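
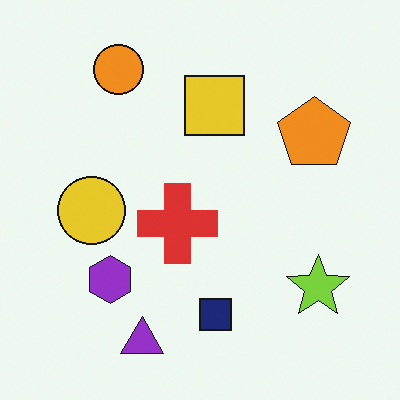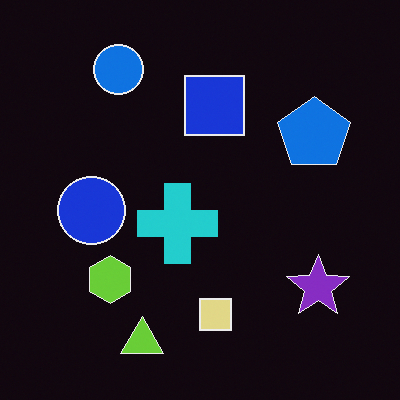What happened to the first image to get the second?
The second image is the first color-inverted (negative).

The light background has become dark and every shape's color is its complement — a photographic negative.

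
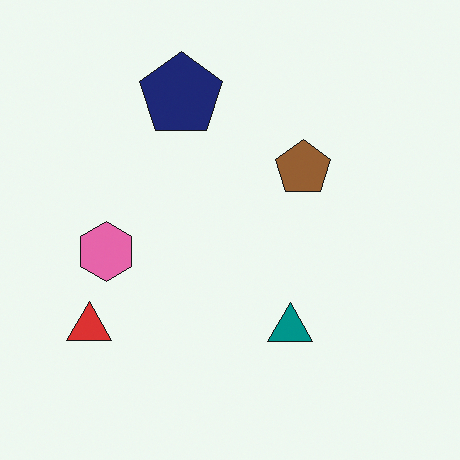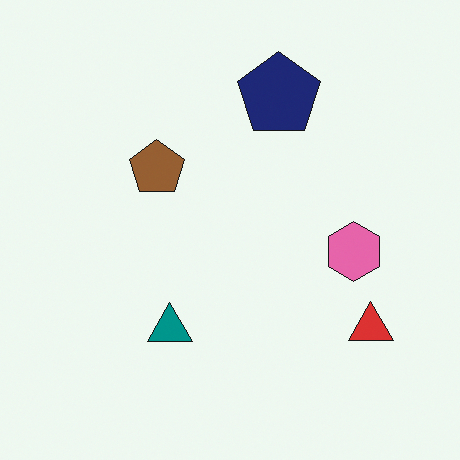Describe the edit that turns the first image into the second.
The transformation is: flipped horizontally (left ↔ right).

The red triangle is in the bottom-left of the first image and the bottom-right of the second — shapes on opposite sides of the vertical midline have swapped in a mirror flip.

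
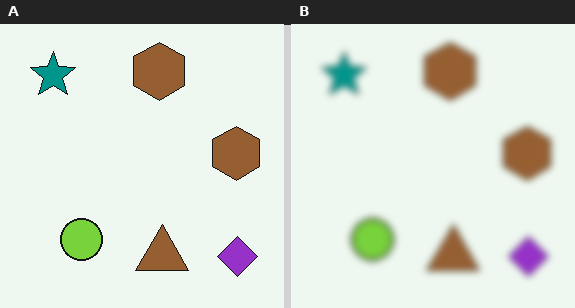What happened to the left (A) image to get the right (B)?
The right (B) image is the left (A) noticeably gaussian-blurred.

Shape edges and outlines are uniformly softened across the whole image.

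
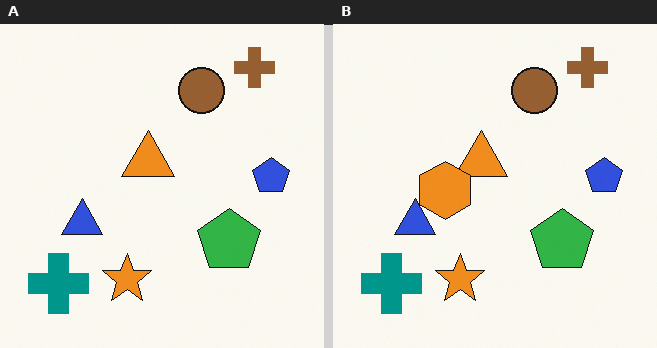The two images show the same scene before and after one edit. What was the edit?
The right (B) image is the left (A) overlaid with an additional orange hexagon.

An orange hexagon appears in the right (B) image that is absent from the left (A).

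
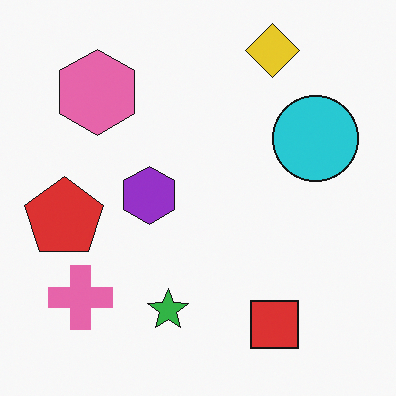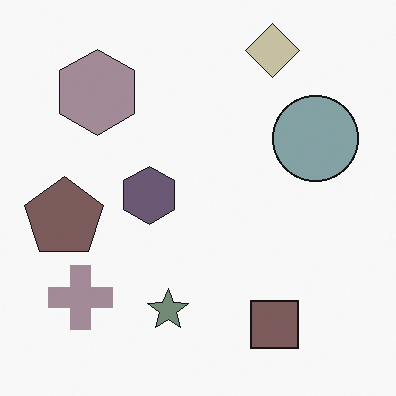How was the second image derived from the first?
The transformation is: made much more muted (saturation change).

All colors are more muted and greyish — a global saturation change.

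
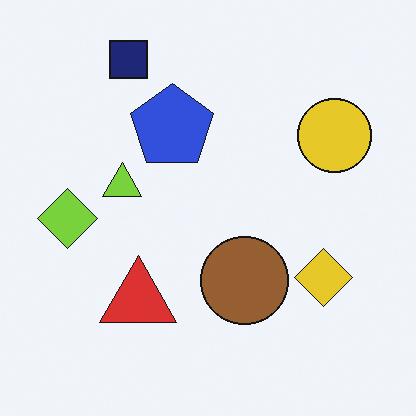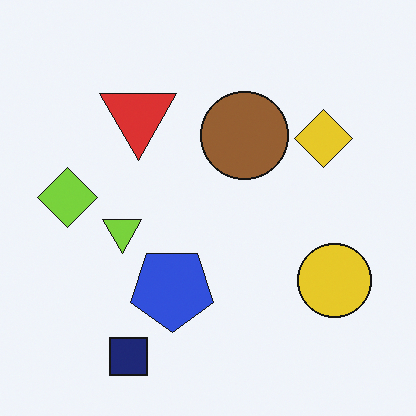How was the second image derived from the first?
The second image is the first flipped vertically (top ↔ bottom).

The navy square is in the top-left of the first image and the bottom-left of the second — shapes on opposite sides of the horizontal midline have swapped in a mirror flip.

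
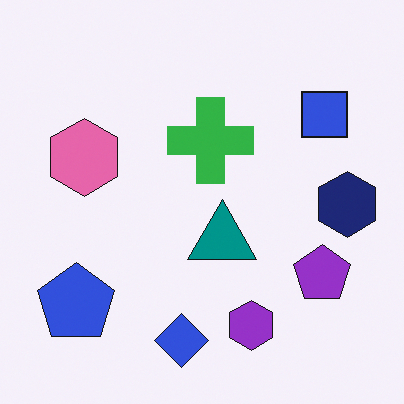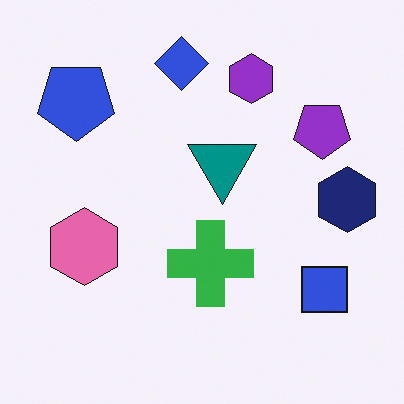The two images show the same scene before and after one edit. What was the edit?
It was flipped vertically (top ↔ bottom).

The blue diamond is in the bottom of the first image and the top of the second — shapes on opposite sides of the horizontal midline have swapped in a mirror flip.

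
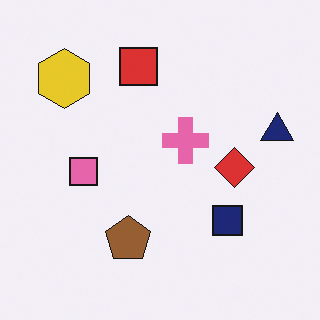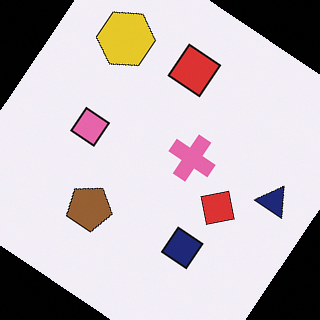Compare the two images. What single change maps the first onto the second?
The image was rotated clockwise by a large amount — several tens of degrees.

Every shape is tilted by the same angle and the image corners show triangular fill wedges — a whole-image rotation by a non-right angle.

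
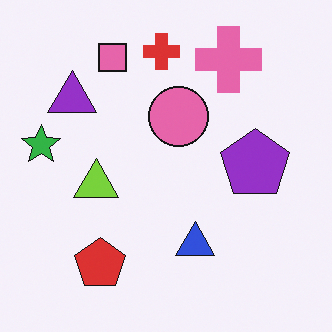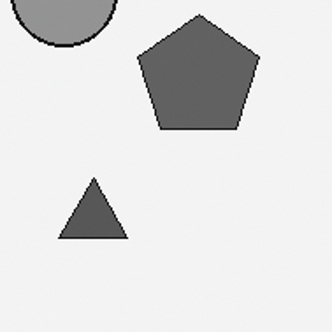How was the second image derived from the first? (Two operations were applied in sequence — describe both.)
The transformation is: converted to grayscale, then cropped tightly and scaled back up.

All color is removed — every shape is now a shade of grey. The visible shapes are larger and the field of view is narrower; shapes near the original edges may be partly or wholly outside the frame — a crop-and-rescale.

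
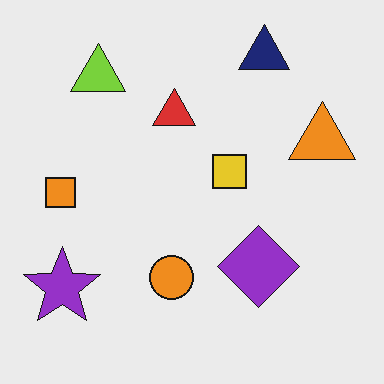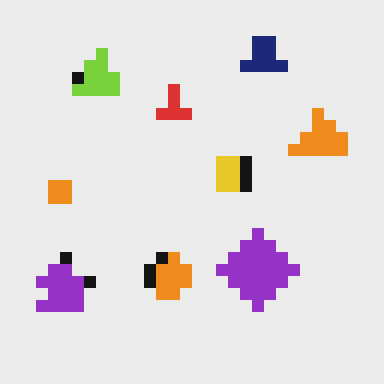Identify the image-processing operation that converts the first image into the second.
The transformation is: coarsely pixelated.

Shapes are reduced to large square blocks; fine edges and outlines are lost — a downscale-then-upscale (mosaic) effect.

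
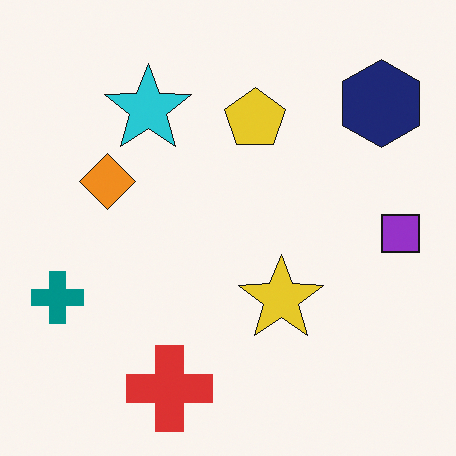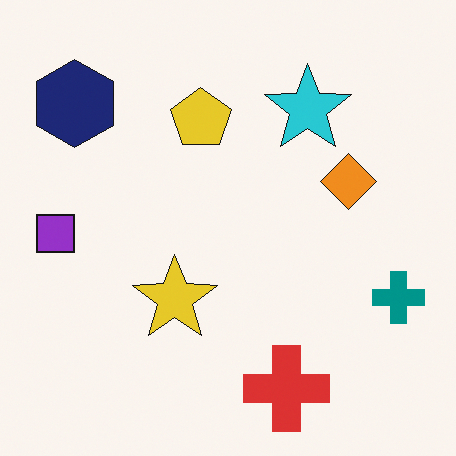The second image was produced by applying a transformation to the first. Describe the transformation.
This is the original image flipped horizontally (left ↔ right).

The purple square is in the right of the first image and the left of the second — shapes on opposite sides of the vertical midline have swapped in a mirror flip.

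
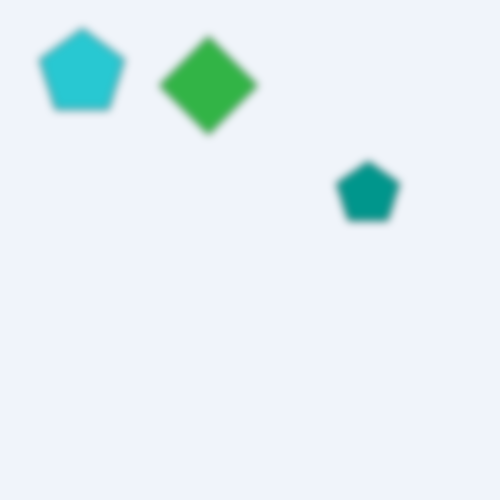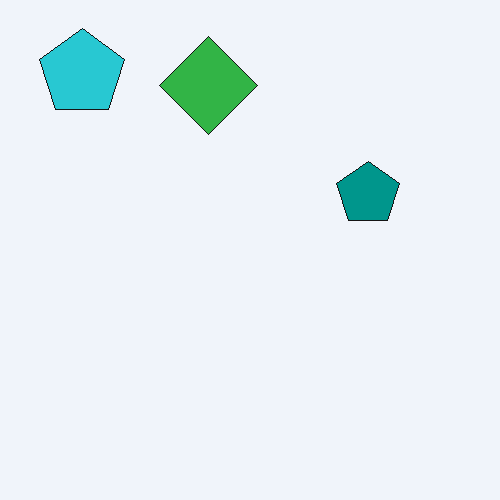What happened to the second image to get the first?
The transformation is: noticeably gaussian-blurred.

Shape edges and outlines are uniformly softened across the whole image.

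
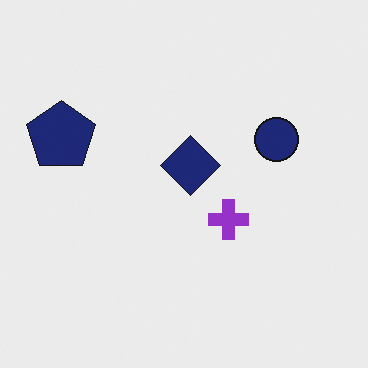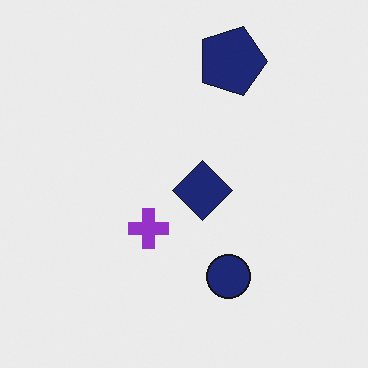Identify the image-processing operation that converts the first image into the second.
The image was rotated 90° clockwise.

The navy pentagon sits in the left of the first image and the top of the second — consistent with a whole-image 90° clockwise rotation.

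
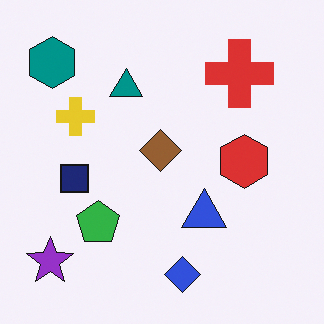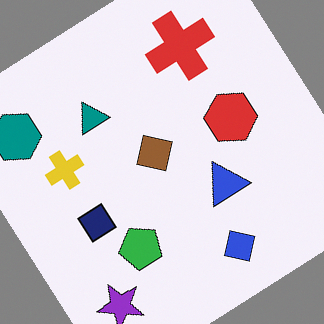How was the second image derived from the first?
The image was rotated counter-clockwise by a large amount — several tens of degrees.

Every shape is tilted by the same angle and the image corners show triangular fill wedges — a whole-image rotation by a non-right angle.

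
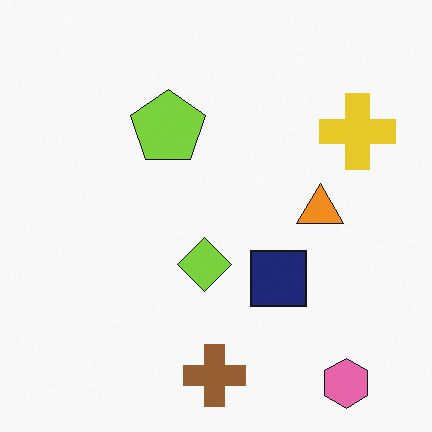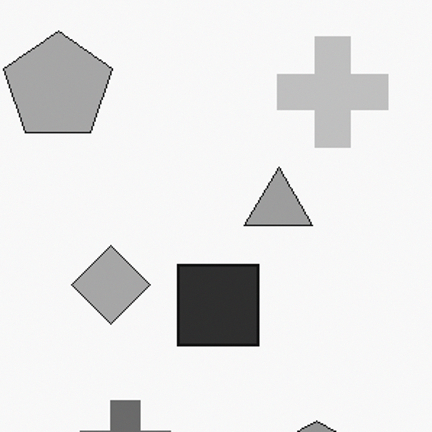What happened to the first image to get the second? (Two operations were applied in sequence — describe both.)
The image was converted to grayscale, then cropped slightly and scaled back up.

All color is removed — every shape is now a shade of grey. The visible shapes are larger and the field of view is narrower; shapes near the original edges may be partly or wholly outside the frame — a crop-and-rescale.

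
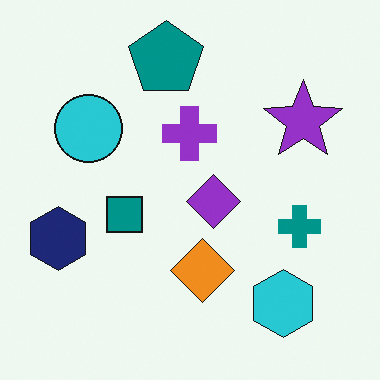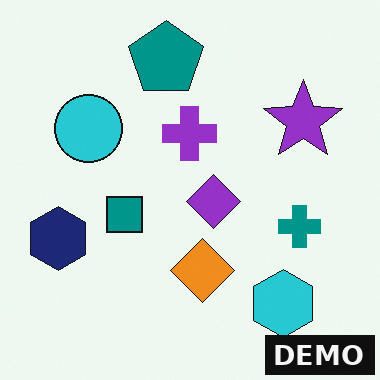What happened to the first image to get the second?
It was watermarked with the text "DEMO" in the lower-right corner.

A dark label reading "DEMO" appears in the lower-right corner.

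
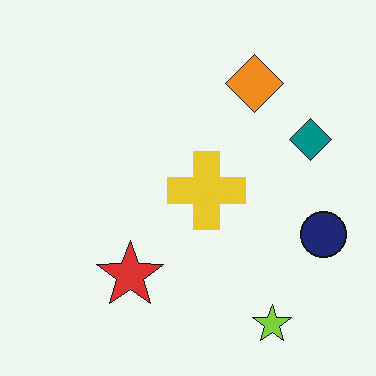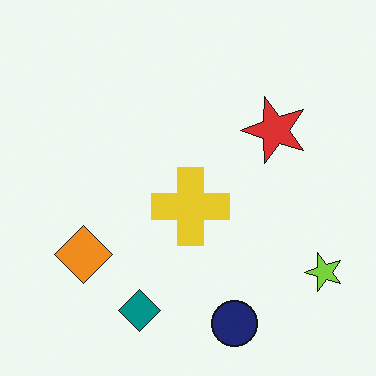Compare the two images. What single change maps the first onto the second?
The transformation is: transposed (reflected across the top-left ↔ bottom-right diagonal).

Shapes have swapped their row and column positions — what was in the top-right is now in the bottom-left — a diagonal reflection.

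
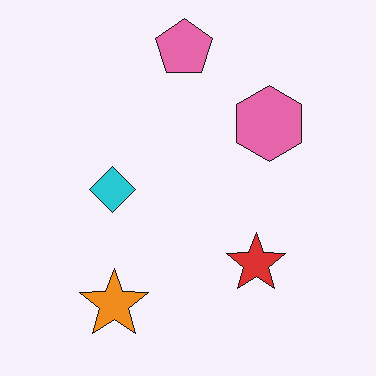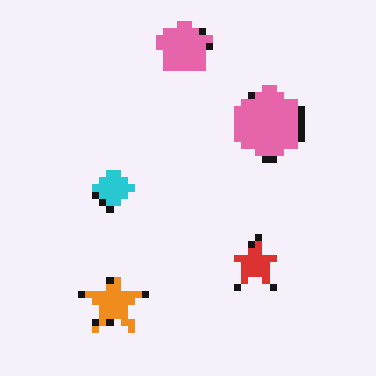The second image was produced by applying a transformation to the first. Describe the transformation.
This is the original image pixelated into visible square blocks.

Shapes are reduced to large square blocks; fine edges and outlines are lost — a downscale-then-upscale (mosaic) effect.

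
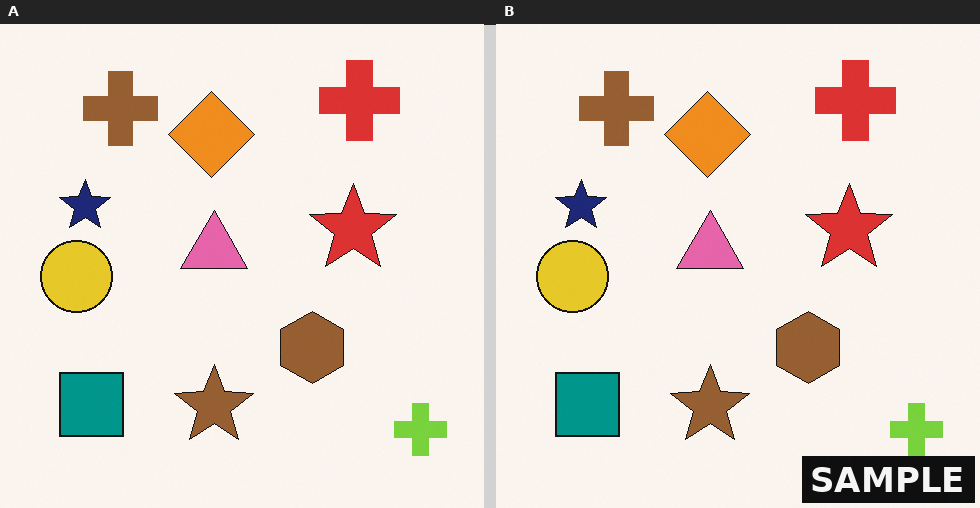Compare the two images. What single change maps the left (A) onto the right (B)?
Watermarked with the text "SAMPLE" in the lower-right corner.

A dark label reading "SAMPLE" appears in the lower-right corner.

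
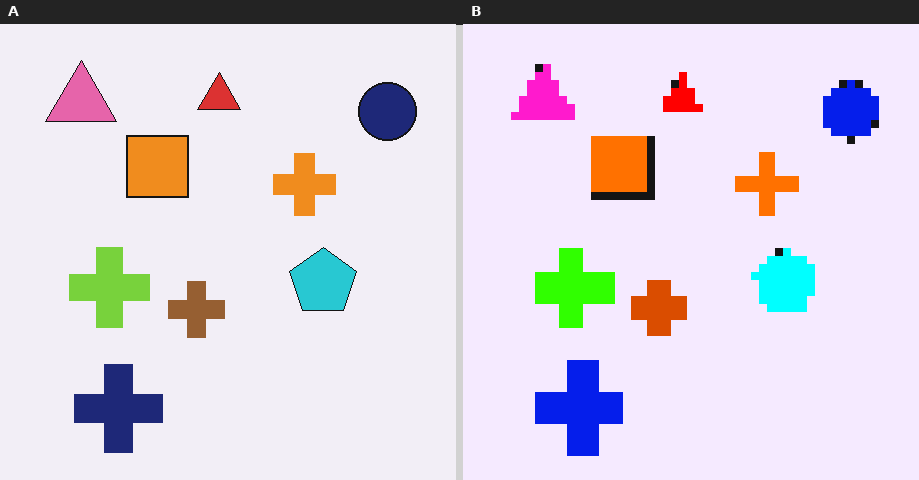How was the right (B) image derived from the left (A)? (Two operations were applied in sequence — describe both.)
Pixelated into visible square blocks, then made much more vivid (saturation change).

Shapes are reduced to large square blocks; fine edges and outlines are lost — a downscale-then-upscale (mosaic) effect. All colors are more vivid — a global saturation change.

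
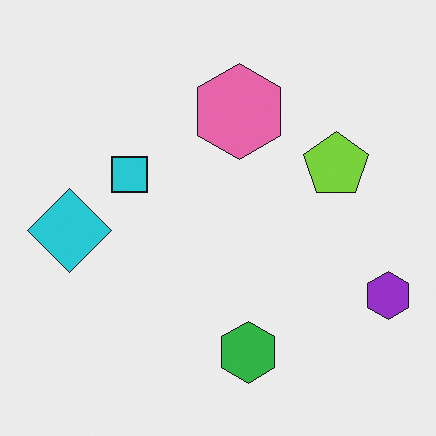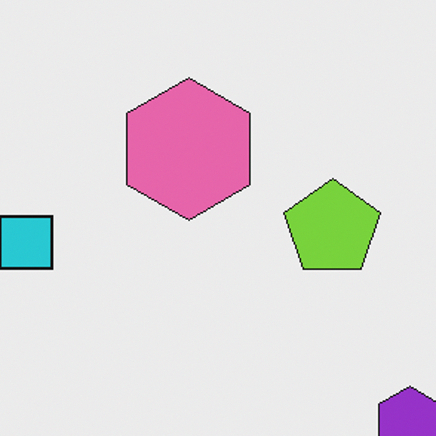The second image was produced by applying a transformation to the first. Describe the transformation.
The second image is the first cropped slightly and scaled back up.

The visible shapes are larger and the field of view is narrower; shapes near the original edges may be partly or wholly outside the frame — a crop-and-rescale.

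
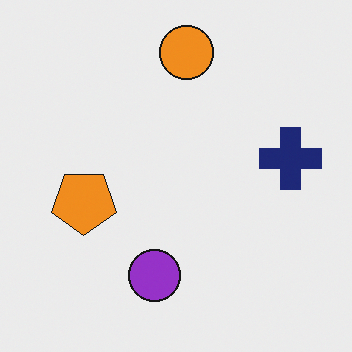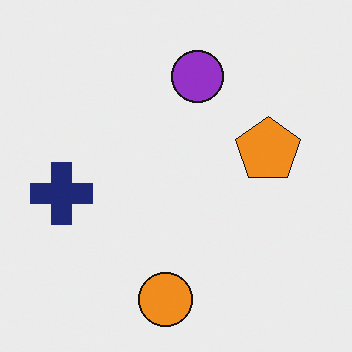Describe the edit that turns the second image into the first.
The first image is the second rotated 180°.

The orange circle sits in the bottom of the second image and the top of the first — consistent with a whole-image 180° rotation.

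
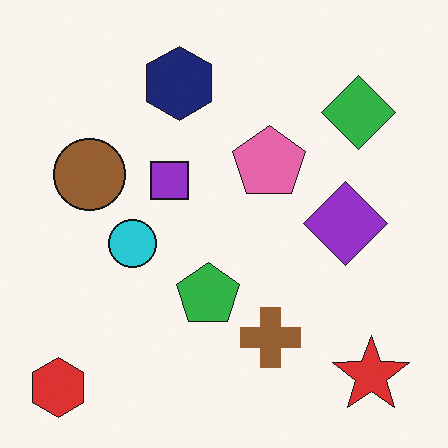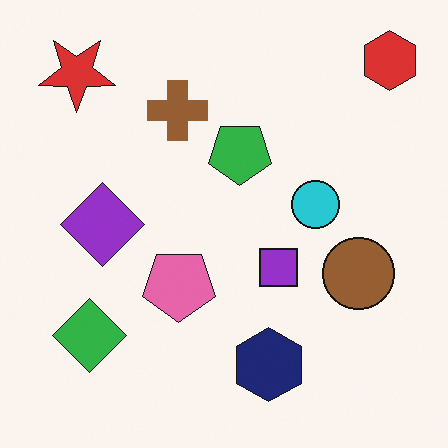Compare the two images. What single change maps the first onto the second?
This is the original image rotated 180°.

The red hexagon sits in the bottom-left of the first image and the top-right of the second — consistent with a whole-image 180° rotation.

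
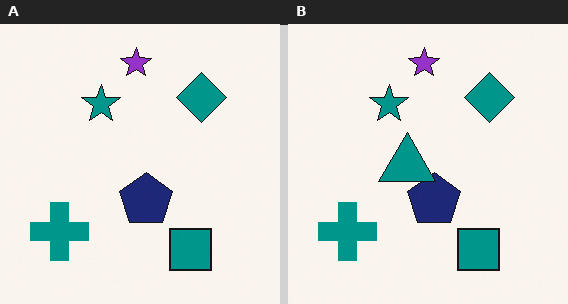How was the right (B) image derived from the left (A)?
This is the original image overlaid with an additional teal triangle.

A teal triangle appears in the right (B) image that is absent from the left (A).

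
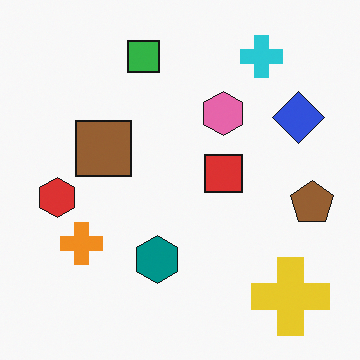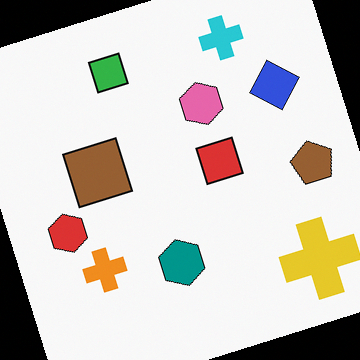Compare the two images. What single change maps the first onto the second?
The second image is the first rotated counter-clockwise by a moderate amount.

Every shape is tilted by the same angle and the image corners show triangular fill wedges — a whole-image rotation by a non-right angle.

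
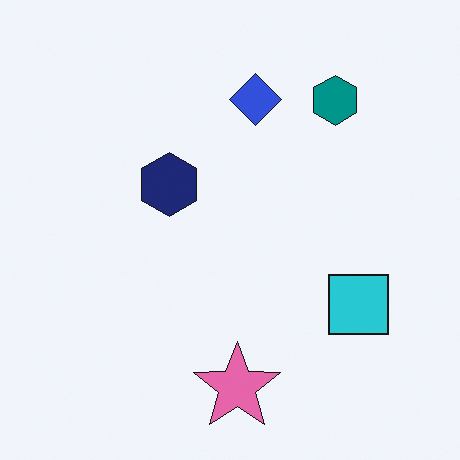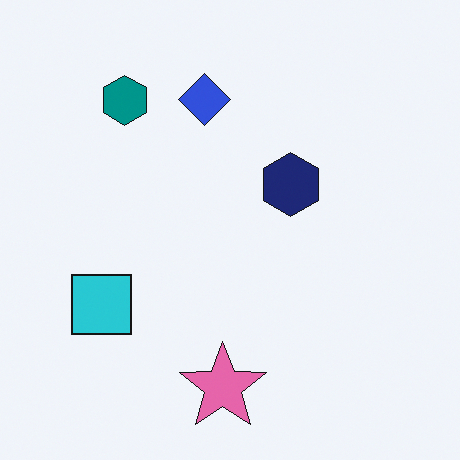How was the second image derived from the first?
The transformation is: flipped horizontally (left ↔ right).

The cyan square is in the right of the first image and the left of the second — shapes on opposite sides of the vertical midline have swapped in a mirror flip.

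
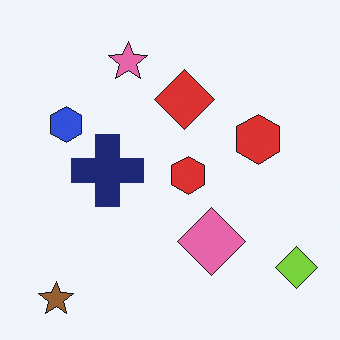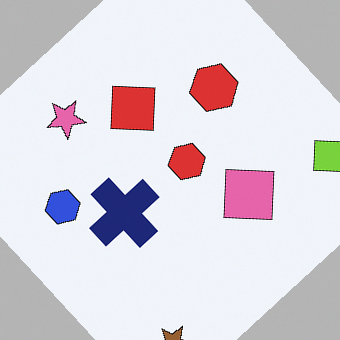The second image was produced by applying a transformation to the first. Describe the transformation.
The image was rotated counter-clockwise by a large amount — several tens of degrees.

Every shape is tilted by the same angle and the image corners show triangular fill wedges — a whole-image rotation by a non-right angle.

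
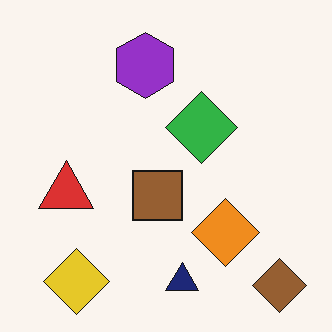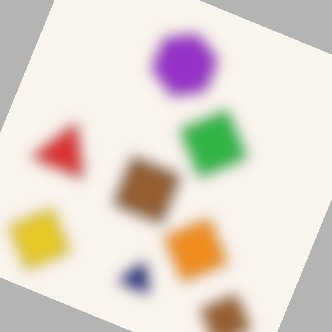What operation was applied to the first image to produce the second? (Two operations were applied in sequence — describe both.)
The transformation is: heavily blurred, then rotated clockwise by a moderate amount.

Shape edges and outlines are uniformly softened across the whole image. Every shape is tilted by the same angle and the image corners show triangular fill wedges — a whole-image rotation by a non-right angle.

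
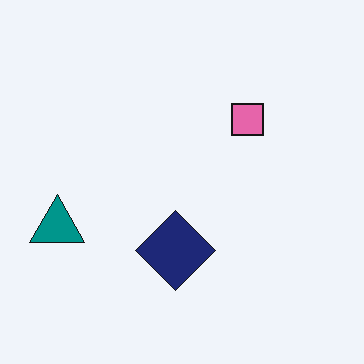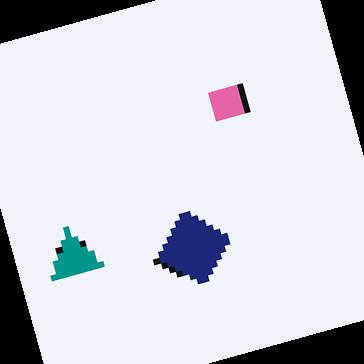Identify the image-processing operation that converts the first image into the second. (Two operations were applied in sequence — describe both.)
The transformation is: pixelated into visible square blocks, then rotated counter-clockwise by a moderate amount.

Shapes are reduced to large square blocks; fine edges and outlines are lost — a downscale-then-upscale (mosaic) effect. Every shape is tilted by the same angle and the image corners show triangular fill wedges — a whole-image rotation by a non-right angle.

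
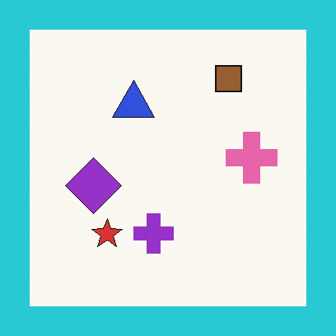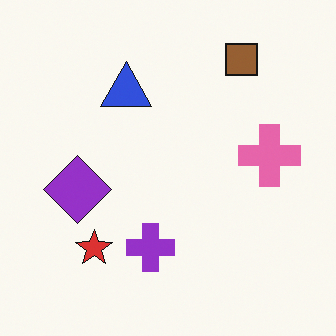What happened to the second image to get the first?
The first image is the second framed with a cyan border.

A solid cyan frame runs around the edge of the first image, with the content slightly shrunk inside it.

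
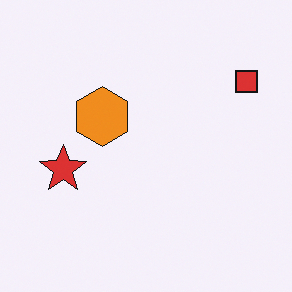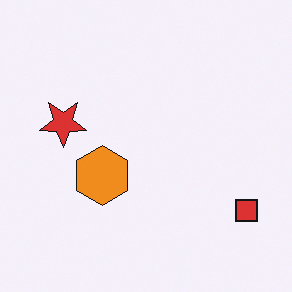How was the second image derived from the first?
The second image is the first flipped vertically (top ↔ bottom).

The red square is in the top-right of the first image and the bottom-right of the second — shapes on opposite sides of the horizontal midline have swapped in a mirror flip.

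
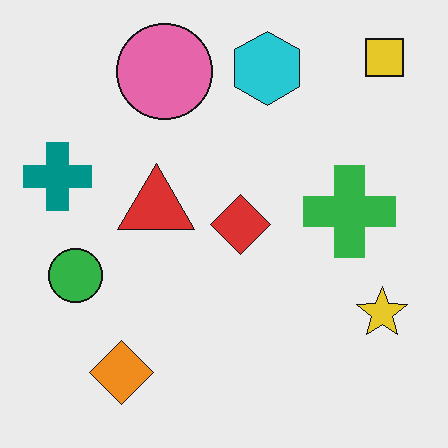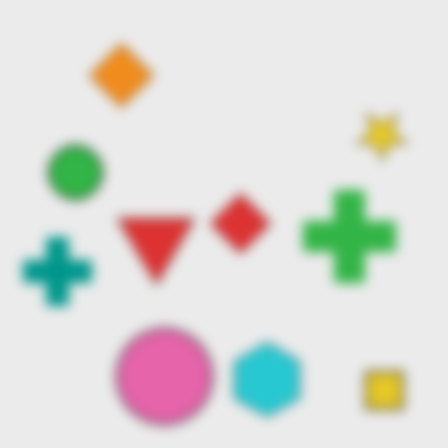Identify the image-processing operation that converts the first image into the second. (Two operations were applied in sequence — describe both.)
The second image is the first flipped vertically (top ↔ bottom), then strongly gaussian-blurred.

The yellow square is in the top-right of the first image and the bottom-right of the second — shapes on opposite sides of the horizontal midline have swapped in a mirror flip. Shape edges and outlines are uniformly softened across the whole image.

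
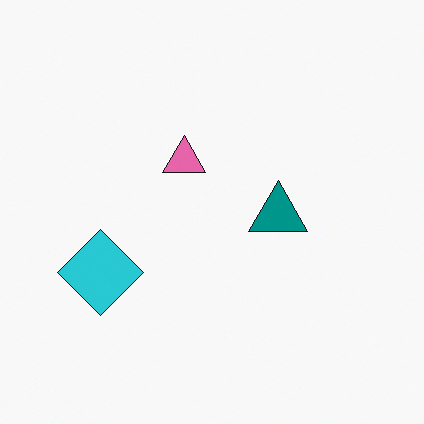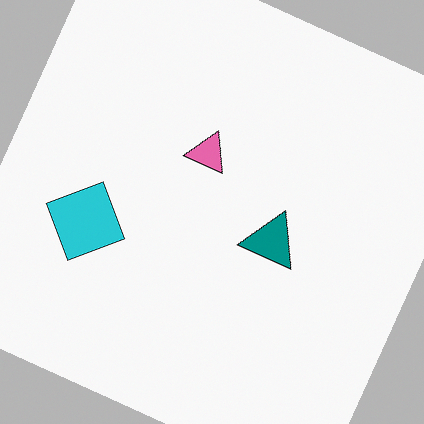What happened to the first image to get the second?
The second image is the first rotated clockwise by a clearly visible amount.

Every shape is tilted by the same angle and the image corners show triangular fill wedges — a whole-image rotation by a non-right angle.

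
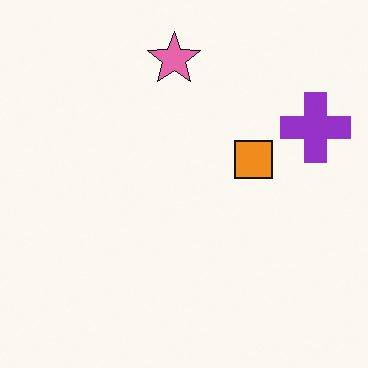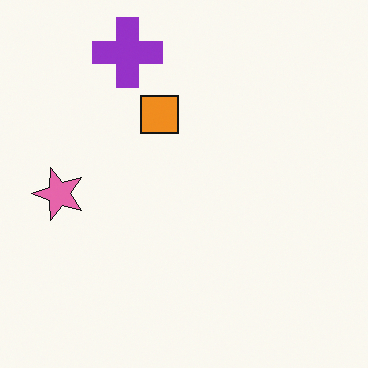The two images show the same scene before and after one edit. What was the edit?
This is the original image rotated 90° counter-clockwise.

The purple cross sits in the right of the first image and the top of the second — consistent with a whole-image 90° counter-clockwise rotation.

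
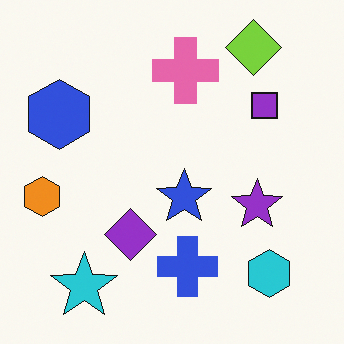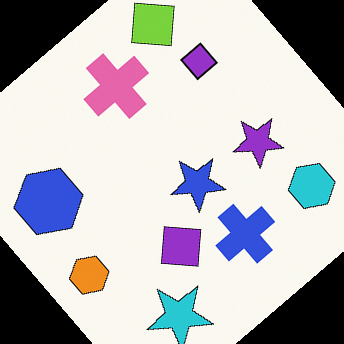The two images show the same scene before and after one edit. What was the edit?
Rotated counter-clockwise by a large amount — several tens of degrees.

Every shape is tilted by the same angle and the image corners show triangular fill wedges — a whole-image rotation by a non-right angle.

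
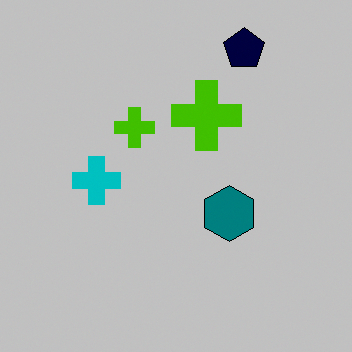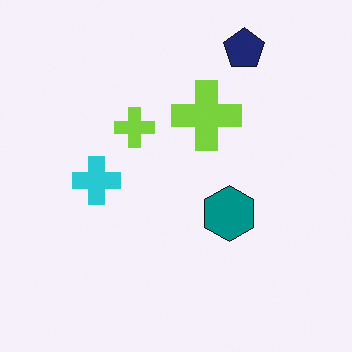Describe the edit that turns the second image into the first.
The first image is the second aggressively posterized.

Each flat color has snapped to a coarser quantized level — most visibly, the near-white background has dropped to a flat grey.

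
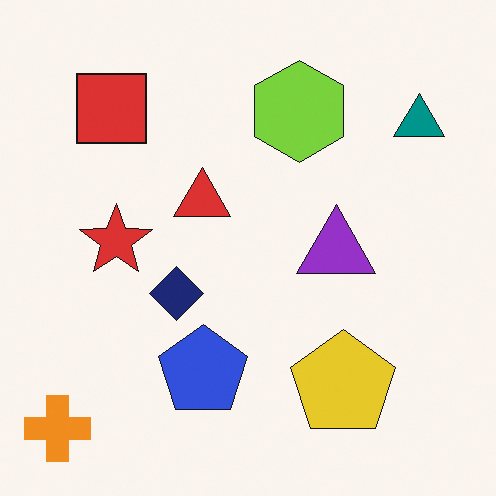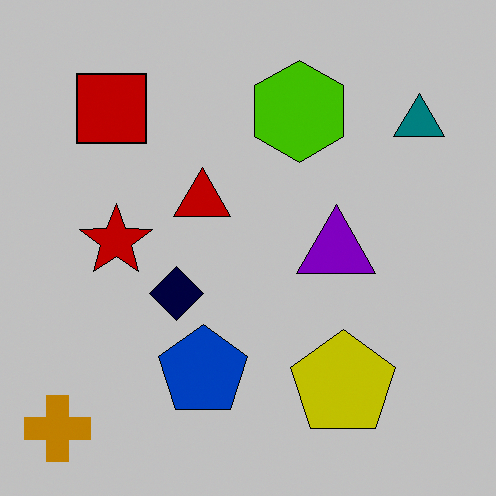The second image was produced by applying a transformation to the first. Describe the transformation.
Aggressively posterized.

Each flat color has snapped to a coarser quantized level — most visibly, the near-white background has dropped to a flat grey.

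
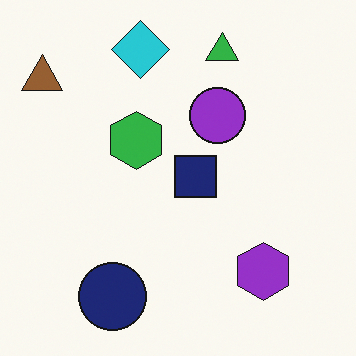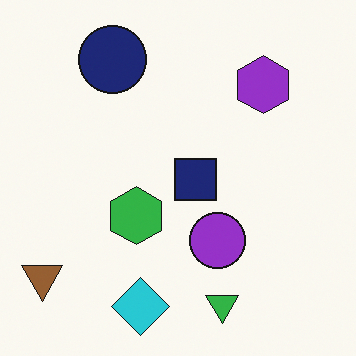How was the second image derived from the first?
The image was flipped vertically (top ↔ bottom).

The cyan diamond is in the top of the first image and the bottom of the second — shapes on opposite sides of the horizontal midline have swapped in a mirror flip.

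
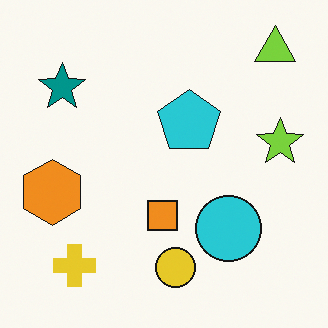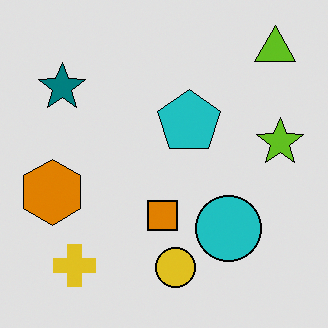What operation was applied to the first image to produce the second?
Moderately posterized.

Each flat color has snapped to a coarser quantized level — most visibly, the near-white background has dropped to a flat grey.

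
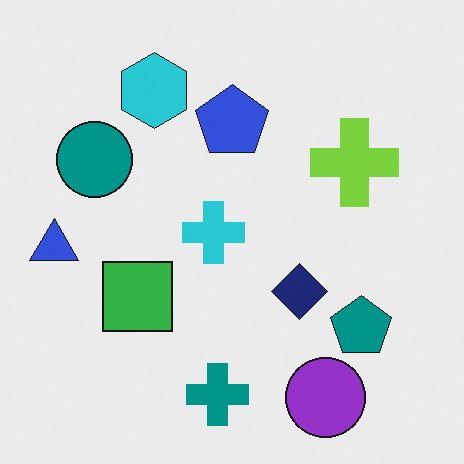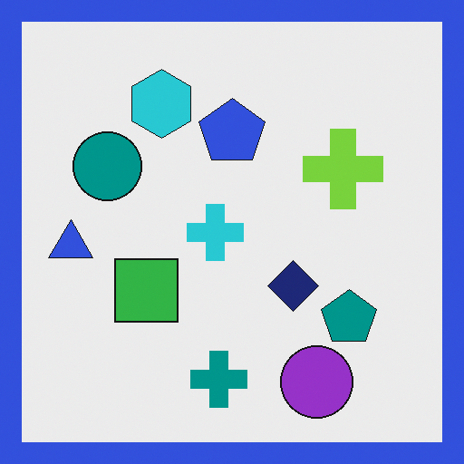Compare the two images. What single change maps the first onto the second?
This is the original image framed with a blue border.

A solid blue frame runs around the edge of the second image, with the content slightly shrunk inside it.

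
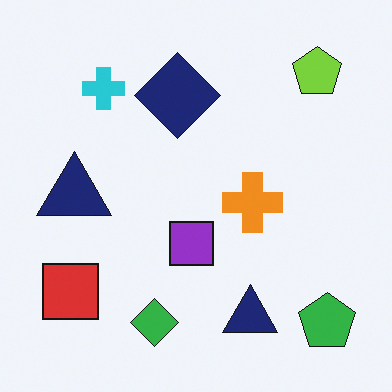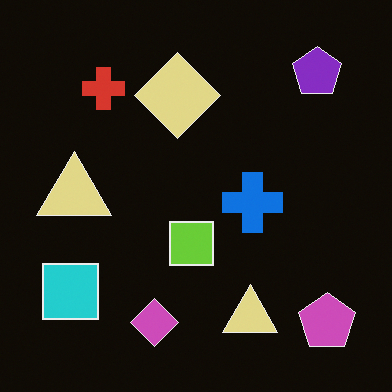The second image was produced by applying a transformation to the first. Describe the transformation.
The transformation is: color-inverted (negative).

The light background has become dark and every shape's color is its complement — a photographic negative.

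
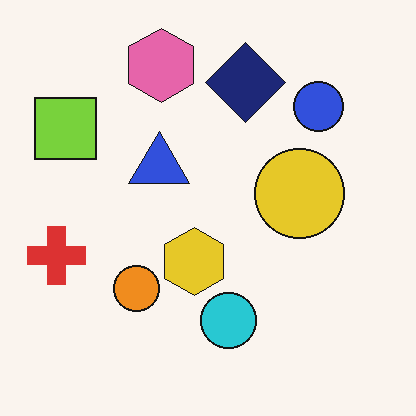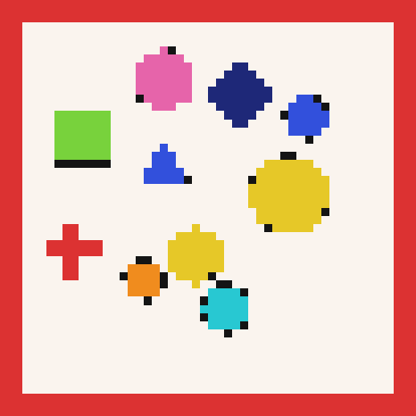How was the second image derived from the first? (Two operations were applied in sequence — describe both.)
The image was heavily pixelated into large blocks, then framed with a red border.

Shapes are reduced to large square blocks; fine edges and outlines are lost — a downscale-then-upscale (mosaic) effect. A solid red frame runs around the edge of the second image, with the content slightly shrunk inside it.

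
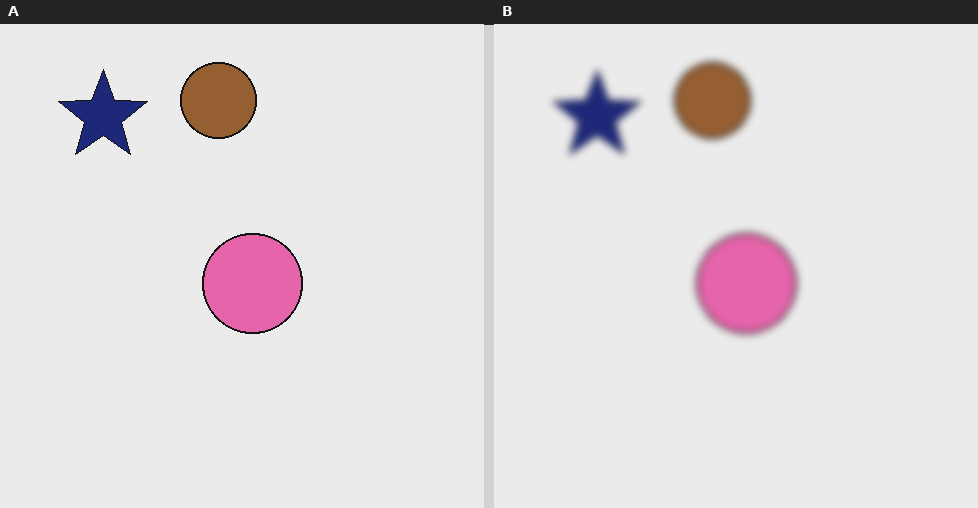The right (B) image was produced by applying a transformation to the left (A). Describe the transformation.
The transformation is: moderately blurred.

Shape edges and outlines are uniformly softened across the whole image.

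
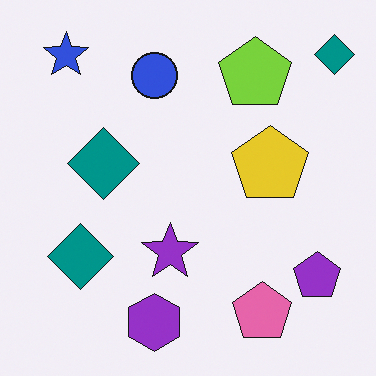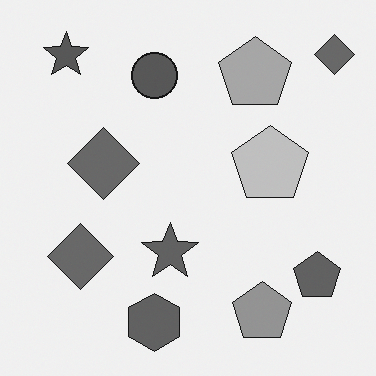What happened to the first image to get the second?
This is the original image converted to grayscale.

All color is removed — every shape is now a shade of grey.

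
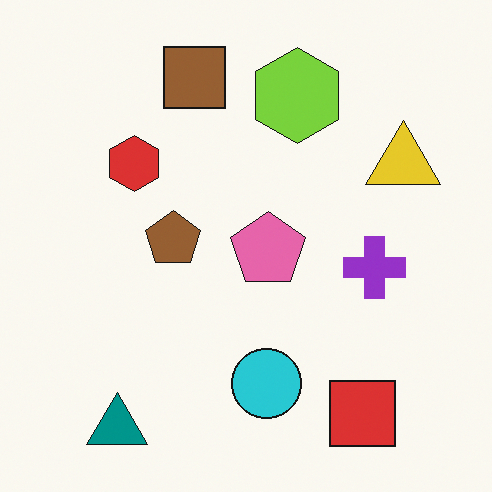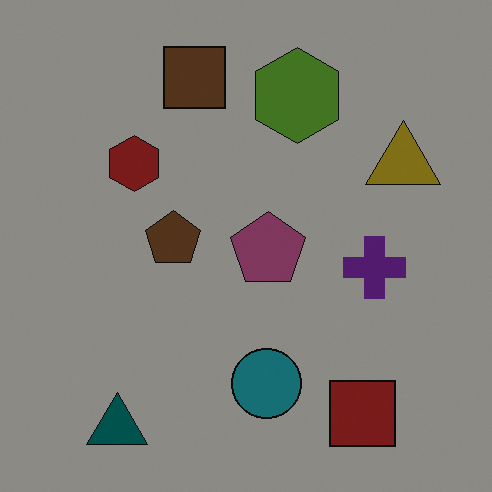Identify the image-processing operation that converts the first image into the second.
The image was darkened a lot.

Every pixel — background and shapes alike — is uniformly darkened.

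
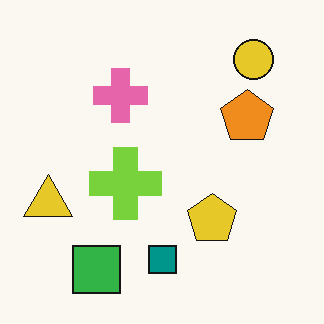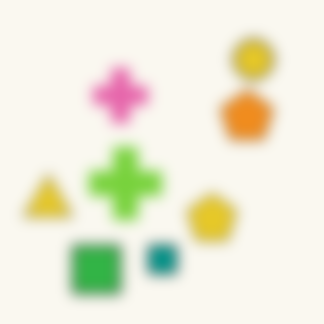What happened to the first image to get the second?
This is the original image heavily blurred.

Shape edges and outlines are uniformly softened across the whole image.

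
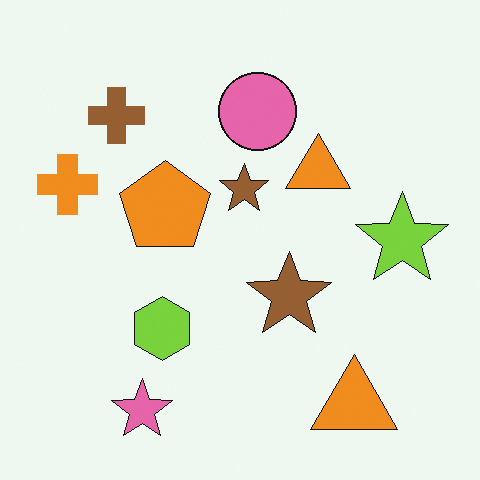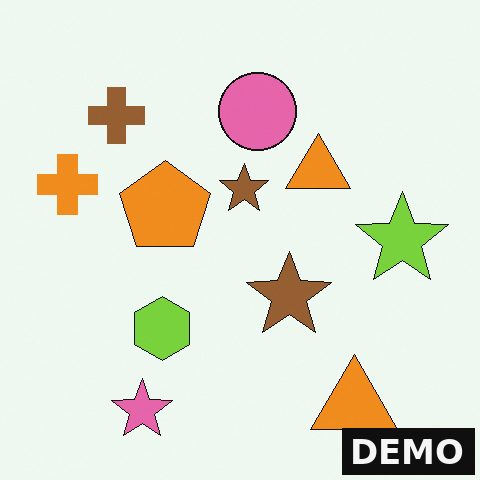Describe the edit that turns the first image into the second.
The second image is the first watermarked with the text "DEMO" in the lower-right corner.

A dark label reading "DEMO" appears in the lower-right corner.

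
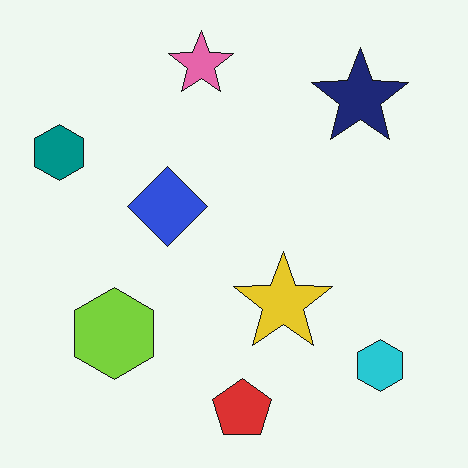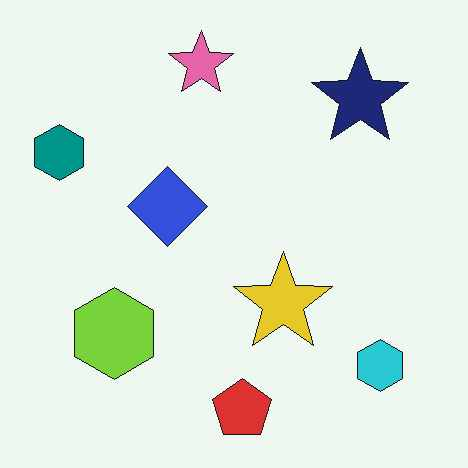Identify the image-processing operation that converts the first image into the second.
It was JPEG-compressed with visible artifacts.

Blocky 8×8 compression artifacts appear around shape edges and the flat background shows ringing — characteristic JPEG degradation.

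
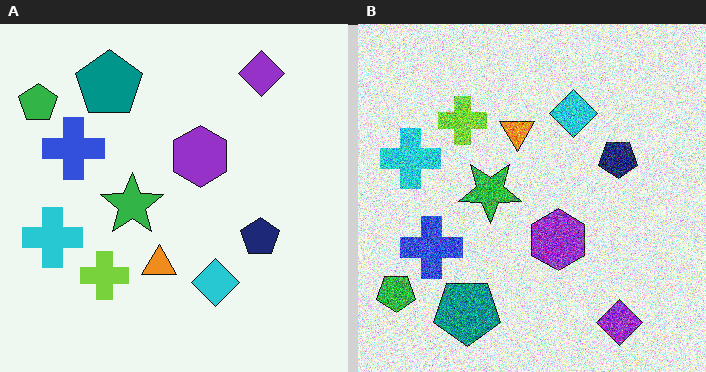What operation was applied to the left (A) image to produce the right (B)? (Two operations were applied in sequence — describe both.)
The image was degraded with heavy additive noise, then flipped vertically (top ↔ bottom).

Random speckle covers the whole image, including the flat background. The purple diamond is in the top-right of the left (A) image and the bottom-right of the right (B) — shapes on opposite sides of the horizontal midline have swapped in a mirror flip.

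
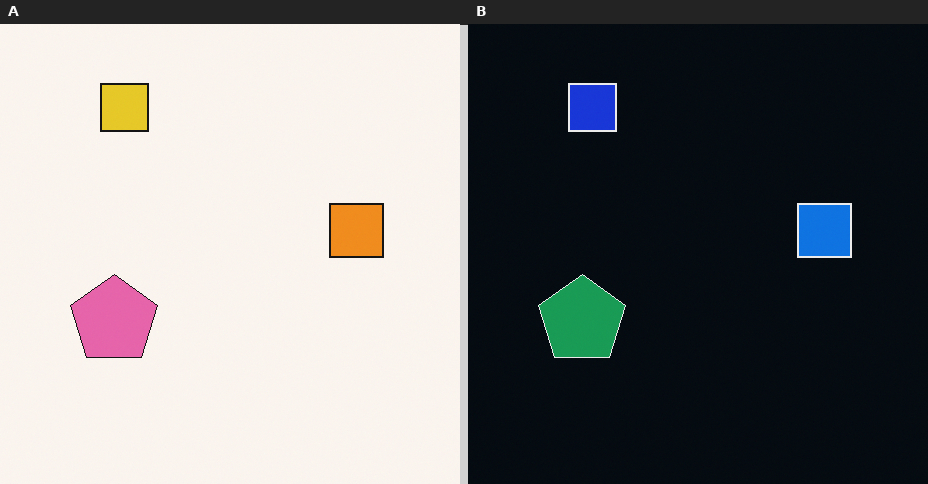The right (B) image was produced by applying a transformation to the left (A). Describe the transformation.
The transformation is: color-inverted (negative).

The light background has become dark and every shape's color is its complement — a photographic negative.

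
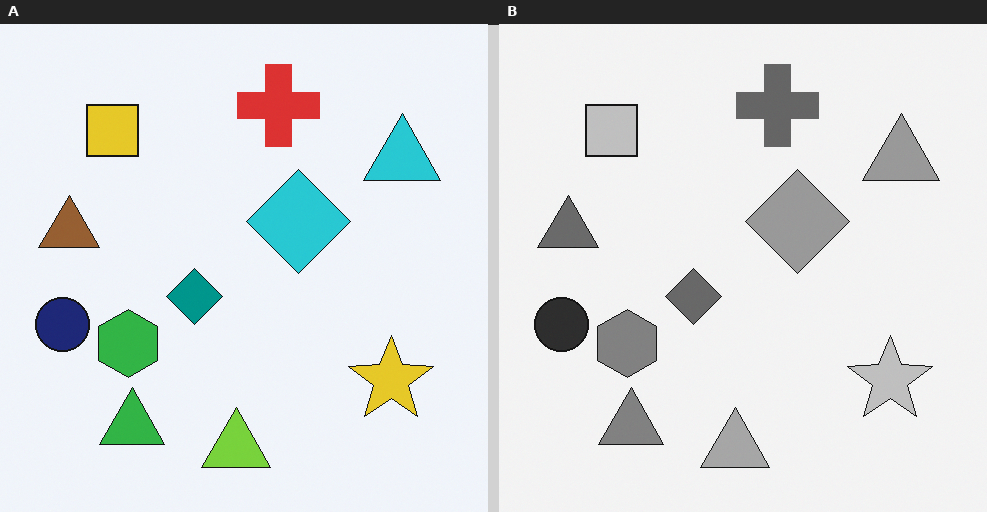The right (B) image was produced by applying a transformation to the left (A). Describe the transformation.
This is the original image converted to grayscale.

All color is removed — every shape is now a shade of grey.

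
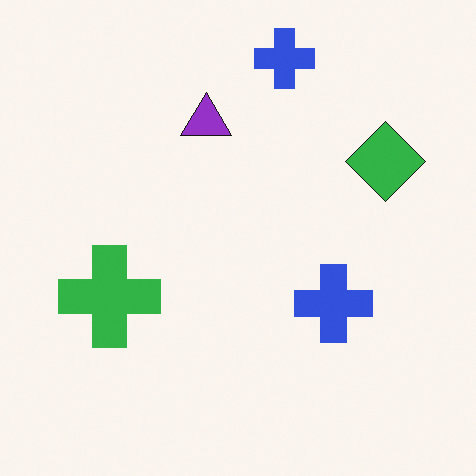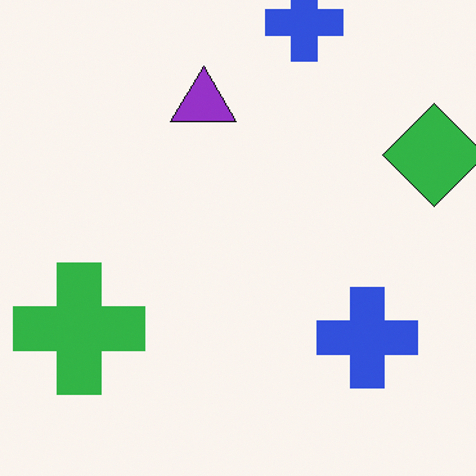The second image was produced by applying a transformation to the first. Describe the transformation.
It was cropped slightly and scaled back up.

The visible shapes are larger and the field of view is narrower; shapes near the original edges may be partly or wholly outside the frame — a crop-and-rescale.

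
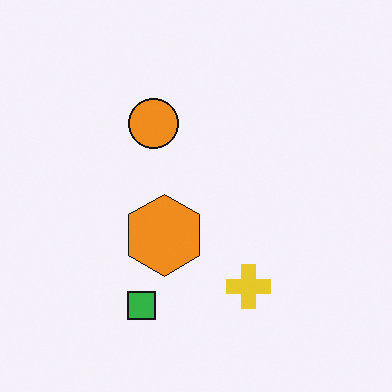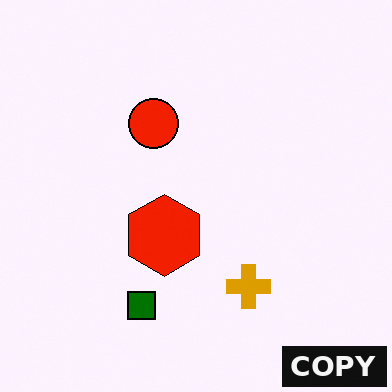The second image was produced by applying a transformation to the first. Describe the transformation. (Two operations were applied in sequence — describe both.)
This is the original image given much higher contrast, then watermarked with the text "COPY" in the lower-right corner.

Tones are pushed away from mid-grey across the whole image — a global contrast change. A dark label reading "COPY" appears in the lower-right corner.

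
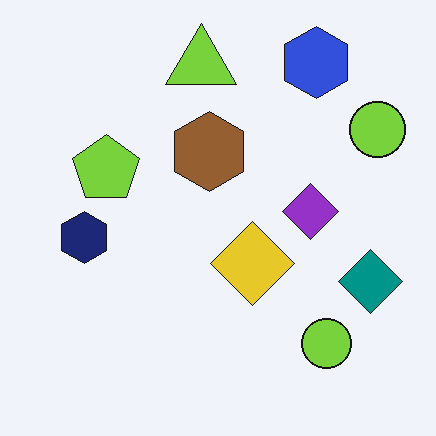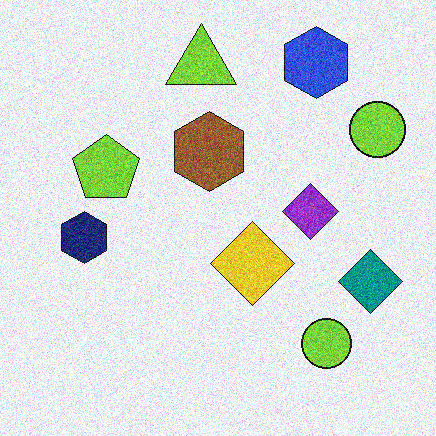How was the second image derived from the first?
Degraded with a thick layer of grain.

Random speckle covers the whole image, including the flat background.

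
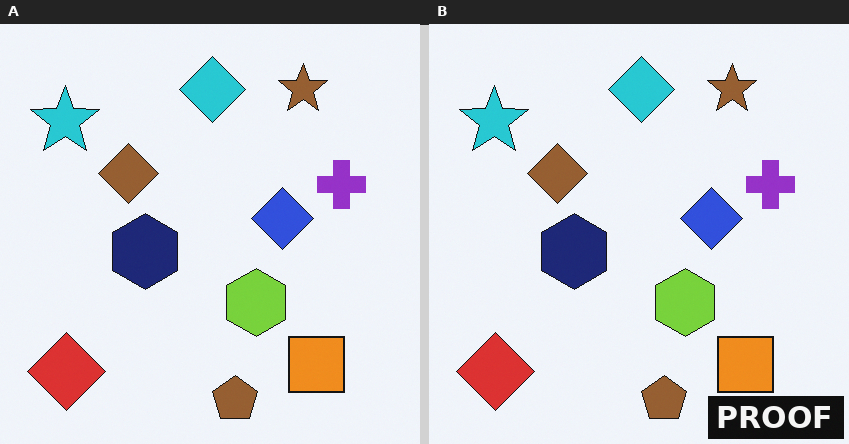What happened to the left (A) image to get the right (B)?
The image was watermarked with the text "PROOF" in the lower-right corner.

A dark label reading "PROOF" appears in the lower-right corner.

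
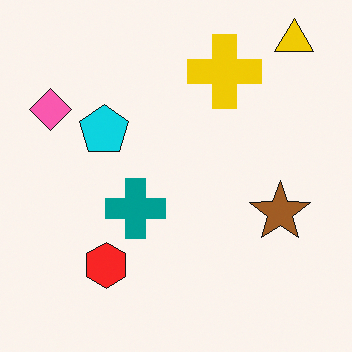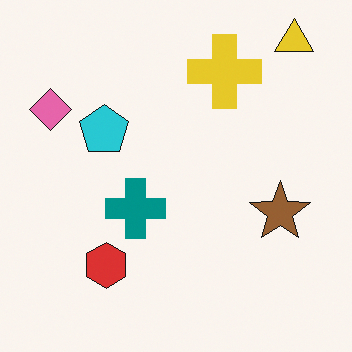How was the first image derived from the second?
This is the original image slightly oversaturated.

All colors are more vivid — a global saturation change.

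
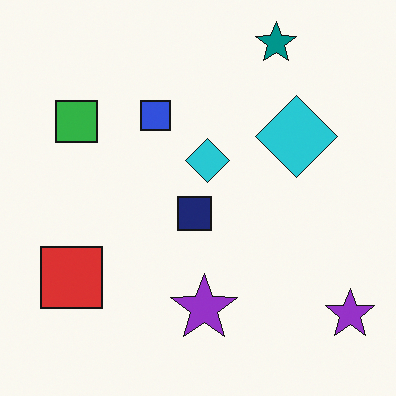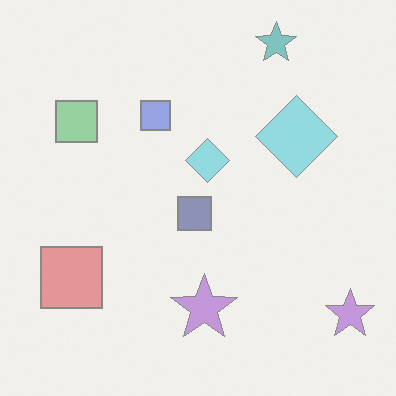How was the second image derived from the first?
Washed out (contrast reduced).

Tones are pushed toward mid-grey across the whole image — a global contrast change.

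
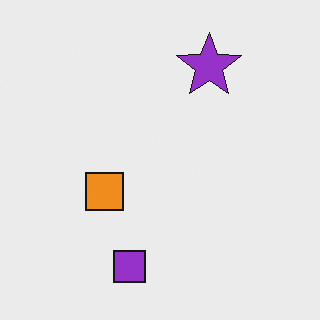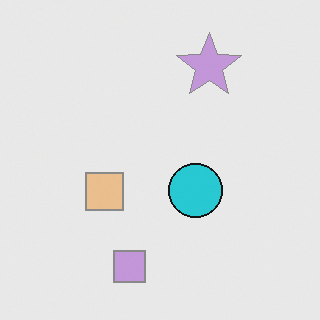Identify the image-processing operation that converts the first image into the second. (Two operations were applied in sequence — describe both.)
It was washed out (contrast reduced), then overlaid with an additional cyan circle.

Tones are pushed toward mid-grey across the whole image — a global contrast change. A cyan circle appears in the second image that is absent from the first.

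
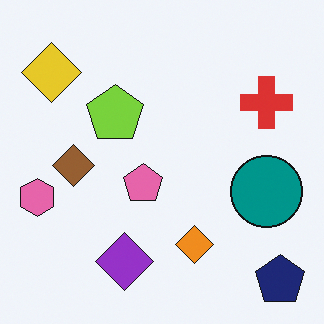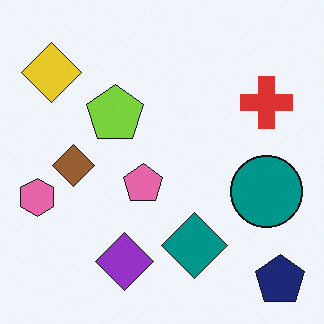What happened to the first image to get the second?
This is the original image overlaid with an additional teal diamond.

A teal diamond appears in the second image that is absent from the first.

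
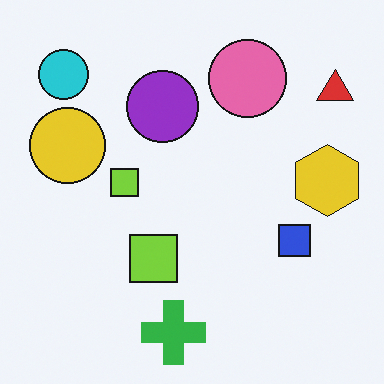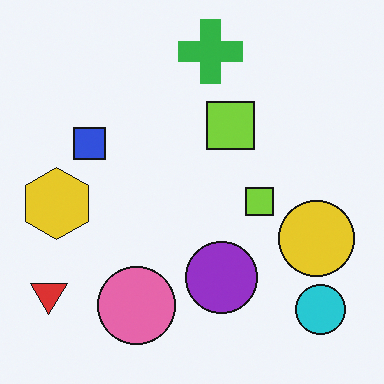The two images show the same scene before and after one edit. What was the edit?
Rotated 180°.

The red triangle sits in the top-right of the first image and the bottom-left of the second — consistent with a whole-image 180° rotation.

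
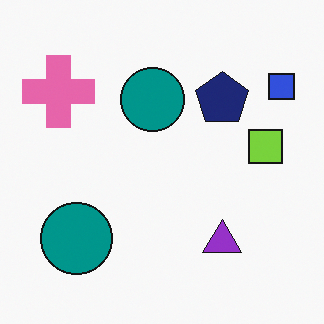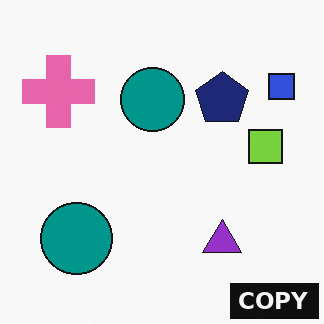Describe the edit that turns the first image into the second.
It was watermarked with the text "COPY" in the lower-right corner.

A dark label reading "COPY" appears in the lower-right corner.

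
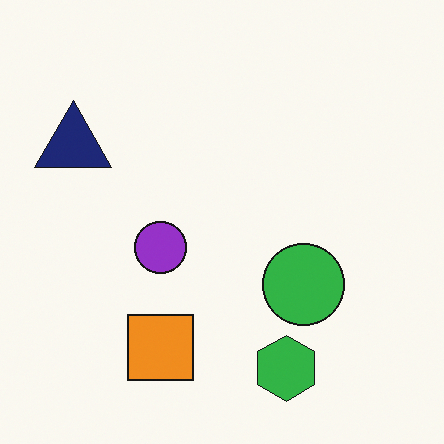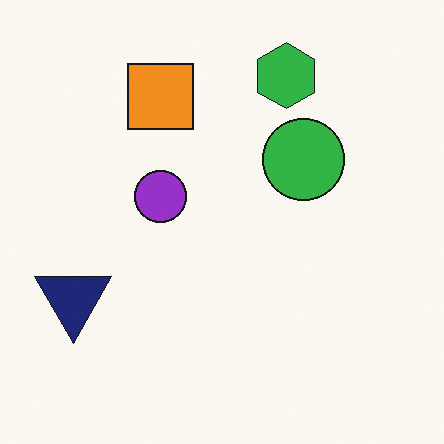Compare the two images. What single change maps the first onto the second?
This is the original image flipped vertically (top ↔ bottom).

The green hexagon is in the bottom of the first image and the top of the second — shapes on opposite sides of the horizontal midline have swapped in a mirror flip.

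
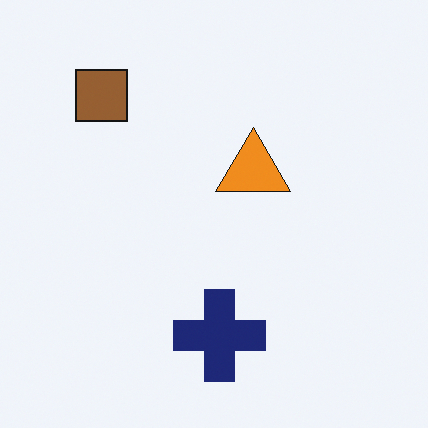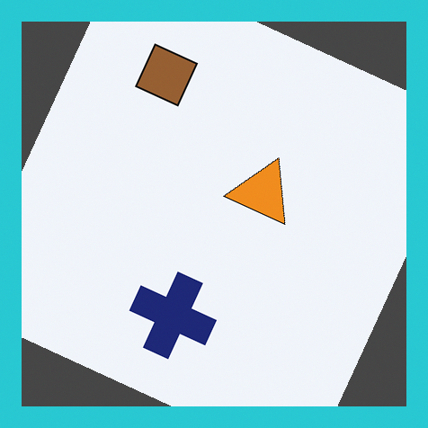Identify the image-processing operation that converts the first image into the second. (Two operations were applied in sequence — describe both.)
The transformation is: rotated clockwise by a clearly visible amount, then framed with a cyan border.

Every shape is tilted by the same angle and the image corners show triangular fill wedges — a whole-image rotation by a non-right angle. A solid cyan frame runs around the edge of the second image, with the content slightly shrunk inside it.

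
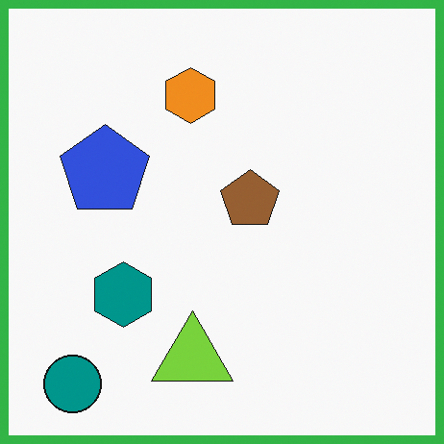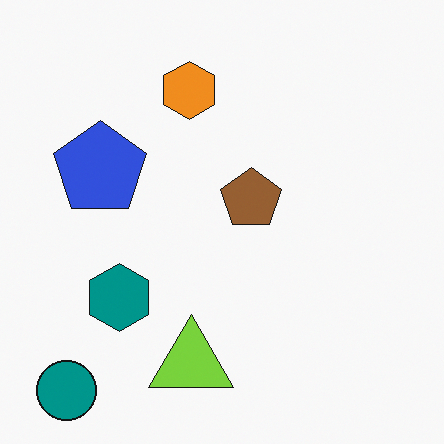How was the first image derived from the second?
The first image is the second framed with a green border.

A solid green frame runs around the edge of the first image, with the content slightly shrunk inside it.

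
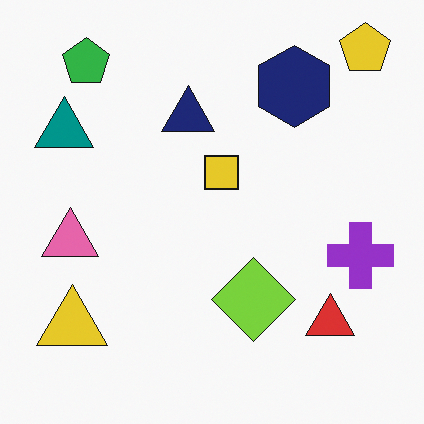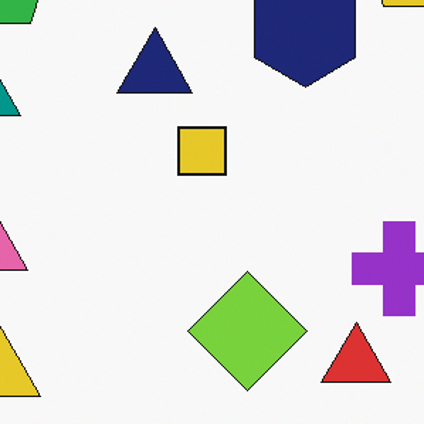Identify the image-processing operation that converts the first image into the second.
This is the original image cropped to a modestly smaller region and rescaled.

The visible shapes are larger and the field of view is narrower; shapes near the original edges may be partly or wholly outside the frame — a crop-and-rescale.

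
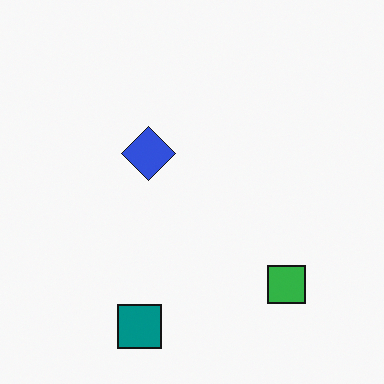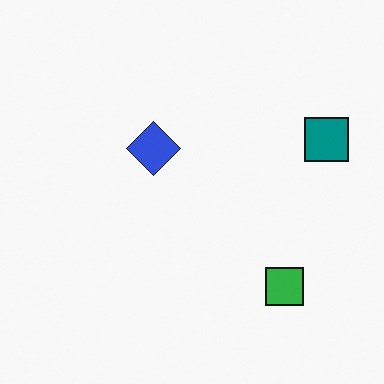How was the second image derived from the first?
The second image is the first transposed (reflected across the top-left ↔ bottom-right diagonal).

Shapes have swapped their row and column positions — what was in the top-right is now in the bottom-left — a diagonal reflection.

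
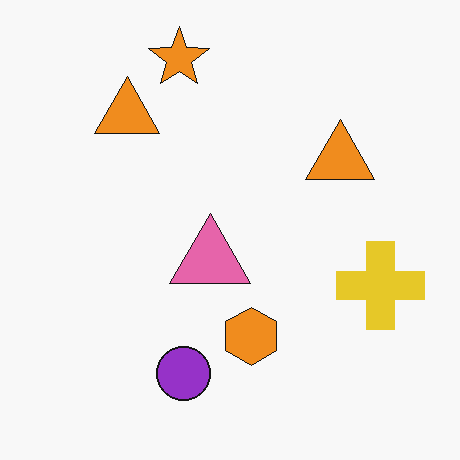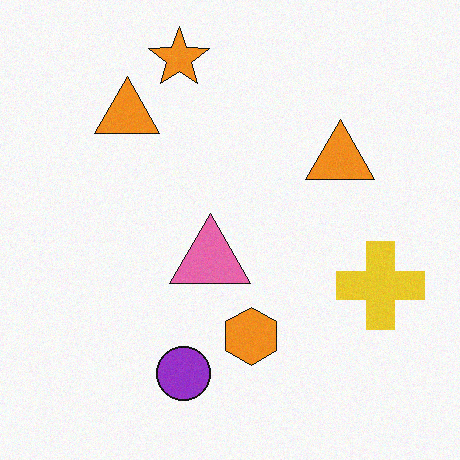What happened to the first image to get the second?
Degraded with light additive noise.

Random speckle covers the whole image, including the flat background.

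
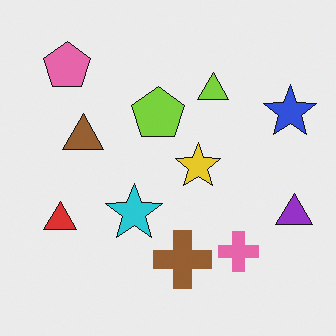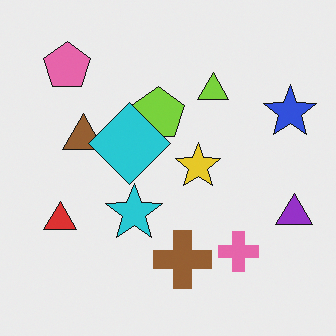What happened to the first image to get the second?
The second image is the first overlaid with an additional cyan diamond.

A cyan diamond appears in the second image that is absent from the first.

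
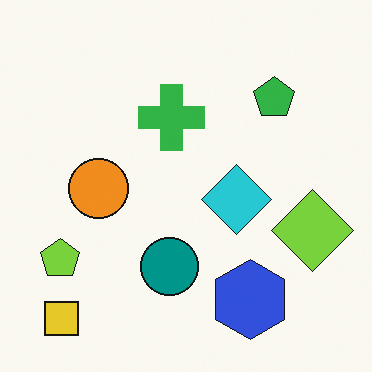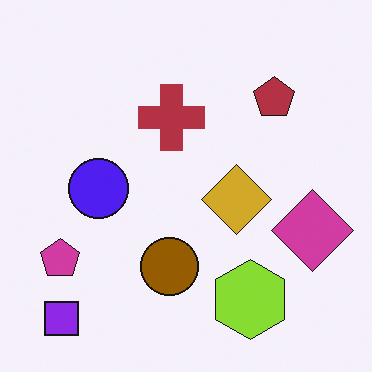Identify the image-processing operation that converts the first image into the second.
It was hue-shifted by a large amount.

Every shape's color has rotated by the same amount around the hue wheel — a uniform hue shift.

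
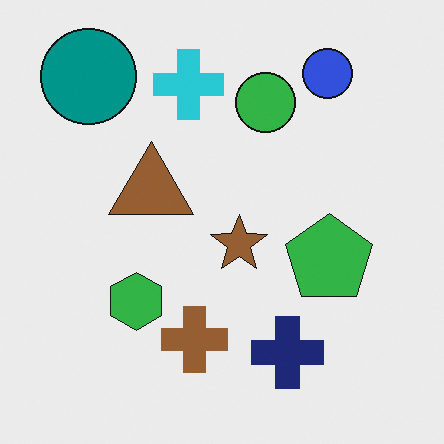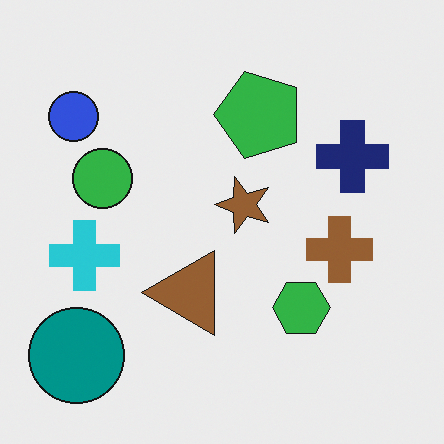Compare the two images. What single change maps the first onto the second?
The image was rotated 90° counter-clockwise.

The teal circle sits in the top-left of the first image and the bottom-left of the second — consistent with a whole-image 90° counter-clockwise rotation.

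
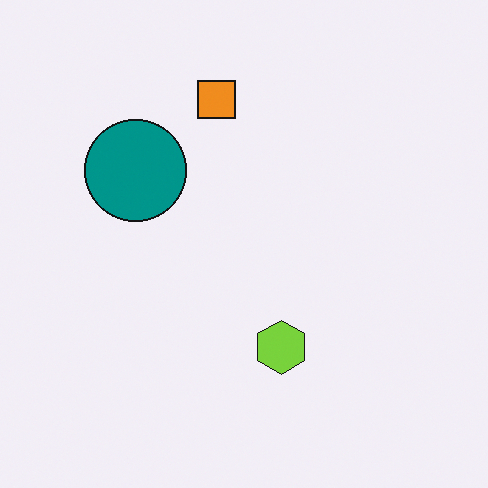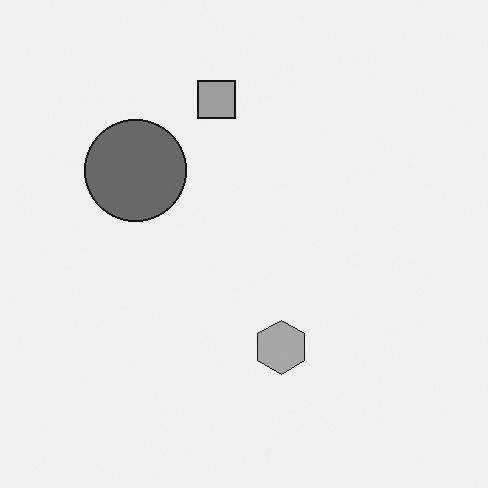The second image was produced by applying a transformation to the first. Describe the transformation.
Converted to grayscale.

All color is removed — every shape is now a shade of grey.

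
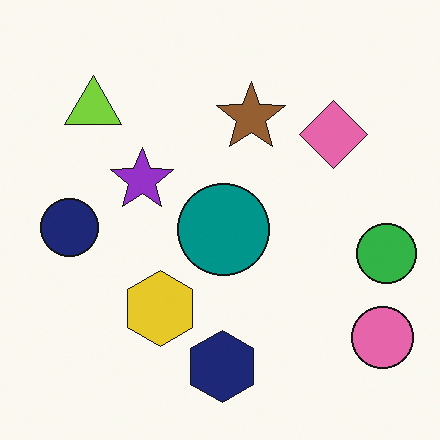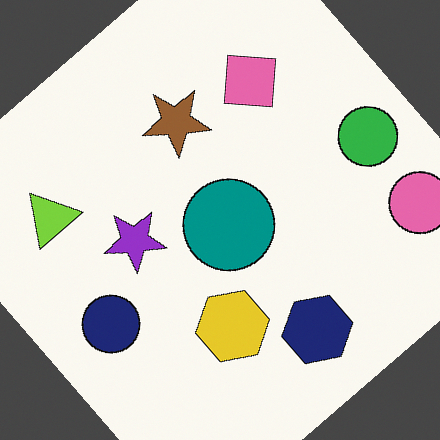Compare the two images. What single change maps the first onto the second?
The transformation is: rotated counter-clockwise by a large amount — several tens of degrees.

Every shape is tilted by the same angle and the image corners show triangular fill wedges — a whole-image rotation by a non-right angle.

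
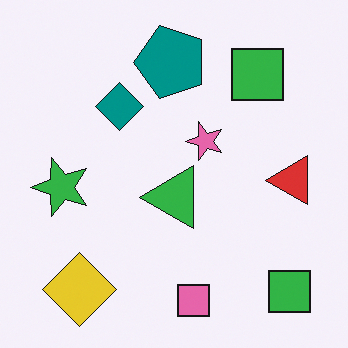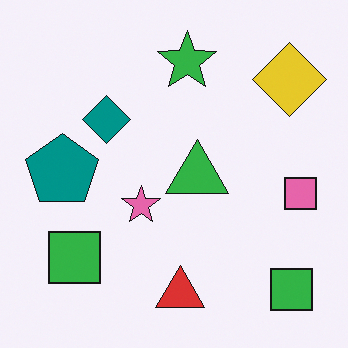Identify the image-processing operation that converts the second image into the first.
The image was transposed (reflected across the top-left ↔ bottom-right diagonal).

Shapes have swapped their row and column positions — what was in the top-right is now in the bottom-left — a diagonal reflection.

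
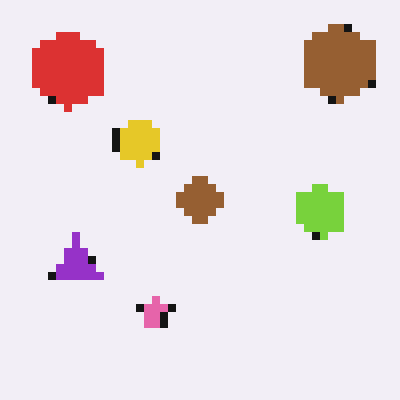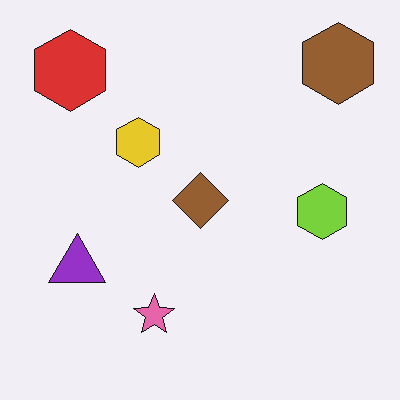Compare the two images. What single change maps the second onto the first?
The transformation is: moderately pixelated.

Shapes are reduced to large square blocks; fine edges and outlines are lost — a downscale-then-upscale (mosaic) effect.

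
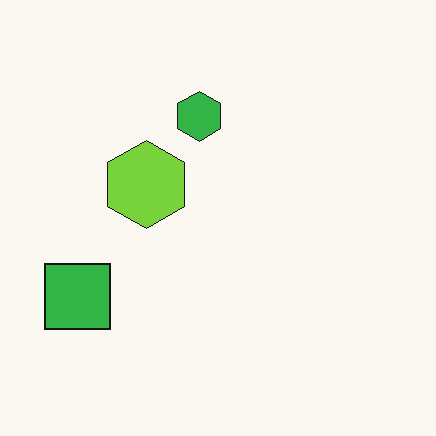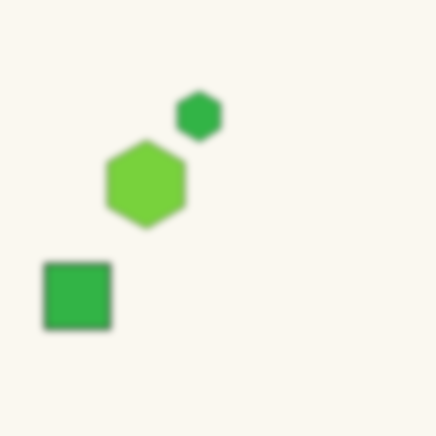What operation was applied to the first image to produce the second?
It was noticeably gaussian-blurred.

Shape edges and outlines are uniformly softened across the whole image.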